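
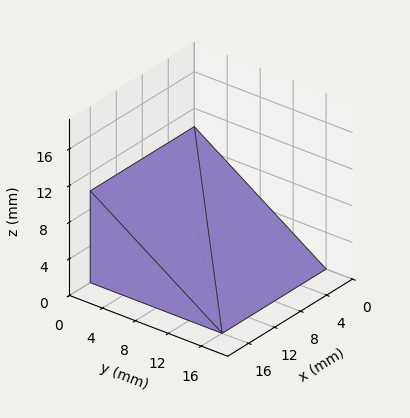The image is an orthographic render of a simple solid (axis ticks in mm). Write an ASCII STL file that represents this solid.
Reading the render: the shape is a wedge (ramp): 16 × 16 mm base, rising to 10 mm along the y=0 edge and sloping linearly to z=0 at y=16 (dimensions read to the nearest mm from the axis ticks). For the STL, each face is triangulated and given an outward normal.

solid part
  facet normal 0.0000 0.0000 -1.0000
    outer loop
      vertex 16.000 16.000 0.000
      vertex 16.000 0.000 0.000
      vertex 0.000 0.000 0.000
    endloop
  endfacet
  facet normal 0.0000 0.0000 -1.0000
    outer loop
      vertex 0.000 16.000 0.000
      vertex 16.000 16.000 0.000
      vertex 0.000 0.000 0.000
    endloop
  endfacet
  facet normal 0.0000 -1.0000 0.0000
    outer loop
      vertex 0.000 0.000 0.000
      vertex 16.000 0.000 0.000
      vertex 16.000 0.000 10.000
    endloop
  endfacet
  facet normal 0.0000 -1.0000 0.0000
    outer loop
      vertex 0.000 0.000 0.000
      vertex 16.000 0.000 10.000
      vertex 0.000 0.000 10.000
    endloop
  endfacet
  facet normal 0.0000 0.5300 0.8480
    outer loop
      vertex 0.000 0.000 10.000
      vertex 16.000 0.000 10.000
      vertex 16.000 16.000 0.000
    endloop
  endfacet
  facet normal 0.0000 0.5300 0.8480
    outer loop
      vertex 0.000 0.000 10.000
      vertex 16.000 16.000 0.000
      vertex 0.000 16.000 0.000
    endloop
  endfacet
  facet normal -1.0000 0.0000 0.0000
    outer loop
      vertex 0.000 0.000 10.000
      vertex 0.000 16.000 0.000
      vertex 0.000 0.000 0.000
    endloop
  endfacet
  facet normal 1.0000 0.0000 0.0000
    outer loop
      vertex 16.000 0.000 0.000
      vertex 16.000 16.000 0.000
      vertex 16.000 0.000 10.000
    endloop
  endfacet
endsolid part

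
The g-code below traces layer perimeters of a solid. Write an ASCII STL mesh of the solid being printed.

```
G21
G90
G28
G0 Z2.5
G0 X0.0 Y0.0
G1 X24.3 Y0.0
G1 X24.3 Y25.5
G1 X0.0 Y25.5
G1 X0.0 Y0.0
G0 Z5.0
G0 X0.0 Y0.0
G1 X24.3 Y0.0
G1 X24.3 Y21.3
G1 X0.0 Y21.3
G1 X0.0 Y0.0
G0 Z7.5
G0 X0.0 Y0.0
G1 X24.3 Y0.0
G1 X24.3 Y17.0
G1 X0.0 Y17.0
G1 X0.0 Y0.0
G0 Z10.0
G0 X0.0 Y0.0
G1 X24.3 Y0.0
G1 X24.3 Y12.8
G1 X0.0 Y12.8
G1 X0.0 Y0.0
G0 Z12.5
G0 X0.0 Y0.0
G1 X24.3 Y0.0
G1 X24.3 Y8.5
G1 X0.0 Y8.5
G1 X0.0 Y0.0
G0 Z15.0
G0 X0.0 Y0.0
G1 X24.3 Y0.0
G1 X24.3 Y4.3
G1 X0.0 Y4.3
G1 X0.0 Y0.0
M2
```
solid part
  facet normal 0.0000 0.0000 -1.0000
    outer loop
      vertex 24.3 29.8 0.0
      vertex 24.3 0.0 0.0
      vertex 0.0 0.0 0.0
    endloop
  endfacet
  facet normal 0.0000 0.0000 -1.0000
    outer loop
      vertex 0.0 29.8 0.0
      vertex 24.3 29.8 0.0
      vertex 0.0 0.0 0.0
    endloop
  endfacet
  facet normal 0.0000 -1.0000 0.0000
    outer loop
      vertex 0.0 0.0 0.0
      vertex 24.3 0.0 0.0
      vertex 24.3 0.0 17.5
    endloop
  endfacet
  facet normal 0.0000 -1.0000 0.0000
    outer loop
      vertex 0.0 0.0 0.0
      vertex 24.3 0.0 17.5
      vertex 0.0 0.0 17.5
    endloop
  endfacet
  facet normal 0.0000 0.5064 0.8623
    outer loop
      vertex 0.0 0.0 17.5
      vertex 24.3 0.0 17.5
      vertex 24.3 29.8 0.0
    endloop
  endfacet
  facet normal 0.0000 0.5064 0.8623
    outer loop
      vertex 0.0 0.0 17.5
      vertex 24.3 29.8 0.0
      vertex 0.0 29.8 0.0
    endloop
  endfacet
  facet normal -1.0000 0.0000 0.0000
    outer loop
      vertex 0.0 0.0 17.5
      vertex 0.0 29.8 0.0
      vertex 0.0 0.0 0.0
    endloop
  endfacet
  facet normal 1.0000 0.0000 0.0000
    outer loop
      vertex 24.3 0.0 0.0
      vertex 24.3 29.8 0.0
      vertex 24.3 0.0 17.5
    endloop
  endfacet
endsolid part

The G0 Z moves step by Δz≈2.5 mm. The G1 loops shrink linearly with z, so the solid tapers from its base footprint up to z≈17.5. Closing with a flat bottom cap and the tapered top and triangulating gives 8 facets — a wedge (ramp): 24.3 × 29.8 mm base, rising to 17.5 mm along the y=0 edge and sloping linearly to z=0 at y=29.8.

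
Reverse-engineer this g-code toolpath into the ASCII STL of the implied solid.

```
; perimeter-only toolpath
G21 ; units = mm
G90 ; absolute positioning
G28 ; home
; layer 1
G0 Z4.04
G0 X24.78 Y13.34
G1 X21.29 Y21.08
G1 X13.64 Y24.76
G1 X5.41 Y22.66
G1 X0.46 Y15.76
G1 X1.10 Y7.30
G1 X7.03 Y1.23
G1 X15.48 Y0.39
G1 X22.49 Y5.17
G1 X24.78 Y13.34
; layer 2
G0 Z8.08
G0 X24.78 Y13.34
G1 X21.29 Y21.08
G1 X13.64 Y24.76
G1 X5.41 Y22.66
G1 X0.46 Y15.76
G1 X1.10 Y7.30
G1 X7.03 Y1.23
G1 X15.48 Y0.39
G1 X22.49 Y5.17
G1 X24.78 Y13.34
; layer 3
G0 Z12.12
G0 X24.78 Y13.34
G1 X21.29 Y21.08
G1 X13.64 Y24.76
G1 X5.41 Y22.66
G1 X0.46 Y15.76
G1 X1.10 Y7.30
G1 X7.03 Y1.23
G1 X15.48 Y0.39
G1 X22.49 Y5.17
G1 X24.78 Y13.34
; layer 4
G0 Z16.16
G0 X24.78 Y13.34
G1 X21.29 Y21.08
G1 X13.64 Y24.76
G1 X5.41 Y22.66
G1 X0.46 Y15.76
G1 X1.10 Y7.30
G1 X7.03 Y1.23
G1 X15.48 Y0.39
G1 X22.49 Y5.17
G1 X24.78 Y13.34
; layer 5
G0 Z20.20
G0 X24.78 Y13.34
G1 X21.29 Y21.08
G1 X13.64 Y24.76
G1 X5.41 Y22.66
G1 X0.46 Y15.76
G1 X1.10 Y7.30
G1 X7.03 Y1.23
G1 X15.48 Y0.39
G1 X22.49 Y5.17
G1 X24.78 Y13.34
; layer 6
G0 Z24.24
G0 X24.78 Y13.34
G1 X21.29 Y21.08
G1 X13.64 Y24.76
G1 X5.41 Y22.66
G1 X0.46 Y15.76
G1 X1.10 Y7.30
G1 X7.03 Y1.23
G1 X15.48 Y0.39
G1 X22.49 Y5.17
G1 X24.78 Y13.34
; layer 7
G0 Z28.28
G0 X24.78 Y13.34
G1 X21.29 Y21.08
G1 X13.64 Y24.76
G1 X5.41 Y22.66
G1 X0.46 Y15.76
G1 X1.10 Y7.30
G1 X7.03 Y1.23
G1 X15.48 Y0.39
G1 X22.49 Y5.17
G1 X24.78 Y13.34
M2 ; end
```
solid part
  facet normal 0.0000 0.0000 -1.0000
    outer loop
      vertex 13.64 24.76 0.00
      vertex 21.29 21.08 0.00
      vertex 24.78 13.34 0.00
    endloop
  endfacet
  facet normal 0.0000 0.0000 -1.0000
    outer loop
      vertex 5.41 22.66 0.00
      vertex 13.64 24.76 0.00
      vertex 24.78 13.34 0.00
    endloop
  endfacet
  facet normal 0.0000 0.0000 -1.0000
    outer loop
      vertex 0.46 15.76 0.00
      vertex 5.41 22.66 0.00
      vertex 24.78 13.34 0.00
    endloop
  endfacet
  facet normal 0.0000 0.0000 -1.0000
    outer loop
      vertex 1.10 7.30 0.00
      vertex 0.46 15.76 0.00
      vertex 24.78 13.34 0.00
    endloop
  endfacet
  facet normal 0.0000 0.0000 -1.0000
    outer loop
      vertex 7.03 1.23 0.00
      vertex 1.10 7.30 0.00
      vertex 24.78 13.34 0.00
    endloop
  endfacet
  facet normal 0.0000 0.0000 -1.0000
    outer loop
      vertex 15.48 0.39 0.00
      vertex 7.03 1.23 0.00
      vertex 24.78 13.34 0.00
    endloop
  endfacet
  facet normal 0.0000 0.0000 -1.0000
    outer loop
      vertex 22.49 5.17 0.00
      vertex 15.48 0.39 0.00
      vertex 24.78 13.34 0.00
    endloop
  endfacet
  facet normal 0.0000 0.0000 1.0000
    outer loop
      vertex 24.78 13.34 28.28
      vertex 21.29 21.08 28.28
      vertex 13.64 24.76 28.28
    endloop
  endfacet
  facet normal 0.0000 0.0000 1.0000
    outer loop
      vertex 24.78 13.34 28.28
      vertex 13.64 24.76 28.28
      vertex 5.41 22.66 28.28
    endloop
  endfacet
  facet normal 0.0000 0.0000 1.0000
    outer loop
      vertex 24.78 13.34 28.28
      vertex 5.41 22.66 28.28
      vertex 0.46 15.76 28.28
    endloop
  endfacet
  facet normal 0.0000 0.0000 1.0000
    outer loop
      vertex 24.78 13.34 28.28
      vertex 0.46 15.76 28.28
      vertex 1.10 7.30 28.28
    endloop
  endfacet
  facet normal 0.0000 0.0000 1.0000
    outer loop
      vertex 24.78 13.34 28.28
      vertex 1.10 7.30 28.28
      vertex 7.03 1.23 28.28
    endloop
  endfacet
  facet normal 0.0000 0.0000 1.0000
    outer loop
      vertex 24.78 13.34 28.28
      vertex 7.03 1.23 28.28
      vertex 15.48 0.39 28.28
    endloop
  endfacet
  facet normal 0.0000 0.0000 1.0000
    outer loop
      vertex 24.78 13.34 28.28
      vertex 15.48 0.39 28.28
      vertex 22.49 5.17 28.28
    endloop
  endfacet
  facet normal 0.9116 0.4111 0.0000
    outer loop
      vertex 24.78 13.34 0.00
      vertex 21.29 21.08 0.00
      vertex 21.29 21.08 28.28
    endloop
  endfacet
  facet normal 0.9116 0.4111 0.0000
    outer loop
      vertex 24.78 13.34 0.00
      vertex 21.29 21.08 28.28
      vertex 24.78 13.34 28.28
    endloop
  endfacet
  facet normal 0.4335 0.9012 0.0000
    outer loop
      vertex 21.29 21.08 0.00
      vertex 13.64 24.76 0.00
      vertex 13.64 24.76 28.28
    endloop
  endfacet
  facet normal 0.4335 0.9012 0.0000
    outer loop
      vertex 21.29 21.08 0.00
      vertex 13.64 24.76 28.28
      vertex 21.29 21.08 28.28
    endloop
  endfacet
  facet normal -0.2472 0.9690 0.0000
    outer loop
      vertex 13.64 24.76 0.00
      vertex 5.41 22.66 0.00
      vertex 5.41 22.66 28.28
    endloop
  endfacet
  facet normal -0.2472 0.9690 0.0000
    outer loop
      vertex 13.64 24.76 0.00
      vertex 5.41 22.66 28.28
      vertex 13.64 24.76 28.28
    endloop
  endfacet
  facet normal -0.8125 0.5829 0.0000
    outer loop
      vertex 5.41 22.66 0.00
      vertex 0.46 15.76 0.00
      vertex 0.46 15.76 28.28
    endloop
  endfacet
  facet normal -0.8125 0.5829 0.0000
    outer loop
      vertex 5.41 22.66 0.00
      vertex 0.46 15.76 28.28
      vertex 5.41 22.66 28.28
    endloop
  endfacet
  facet normal -0.9972 -0.0754 0.0000
    outer loop
      vertex 0.46 15.76 0.00
      vertex 1.10 7.30 0.00
      vertex 1.10 7.30 28.28
    endloop
  endfacet
  facet normal -0.9972 -0.0754 0.0000
    outer loop
      vertex 0.46 15.76 0.00
      vertex 1.10 7.30 28.28
      vertex 0.46 15.76 28.28
    endloop
  endfacet
  facet normal -0.7153 -0.6988 0.0000
    outer loop
      vertex 1.10 7.30 0.00
      vertex 7.03 1.23 0.00
      vertex 7.03 1.23 28.28
    endloop
  endfacet
  facet normal -0.7153 -0.6988 0.0000
    outer loop
      vertex 1.10 7.30 0.00
      vertex 7.03 1.23 28.28
      vertex 1.10 7.30 28.28
    endloop
  endfacet
  facet normal -0.0989 -0.9951 0.0000
    outer loop
      vertex 7.03 1.23 0.00
      vertex 15.48 0.39 0.00
      vertex 15.48 0.39 28.28
    endloop
  endfacet
  facet normal -0.0989 -0.9951 0.0000
    outer loop
      vertex 7.03 1.23 0.00
      vertex 15.48 0.39 28.28
      vertex 7.03 1.23 28.28
    endloop
  endfacet
  facet normal 0.5634 -0.8262 0.0000
    outer loop
      vertex 15.48 0.39 0.00
      vertex 22.49 5.17 0.00
      vertex 22.49 5.17 28.28
    endloop
  endfacet
  facet normal 0.5634 -0.8262 0.0000
    outer loop
      vertex 15.48 0.39 0.00
      vertex 22.49 5.17 28.28
      vertex 15.48 0.39 28.28
    endloop
  endfacet
  facet normal 0.9629 -0.2699 0.0000
    outer loop
      vertex 22.49 5.17 0.00
      vertex 24.78 13.34 0.00
      vertex 24.78 13.34 28.28
    endloop
  endfacet
  facet normal 0.9629 -0.2699 0.0000
    outer loop
      vertex 22.49 5.17 0.00
      vertex 24.78 13.34 28.28
      vertex 22.49 5.17 28.28
    endloop
  endfacet
endsolid part

The G0 Z moves step by Δz≈4.04 mm. Every layer's G1 loop is the same polygon, so the solid is a straight extrusion of it from z=0 to z≈28.3. Closing with flat bottom and top caps and triangulating gives 32 facets — a regular 9-sided prism (a cylinder approximated with 9 flat sides), circumscribed radius ≈ 12.4 mm, height ≈ 28.3 mm.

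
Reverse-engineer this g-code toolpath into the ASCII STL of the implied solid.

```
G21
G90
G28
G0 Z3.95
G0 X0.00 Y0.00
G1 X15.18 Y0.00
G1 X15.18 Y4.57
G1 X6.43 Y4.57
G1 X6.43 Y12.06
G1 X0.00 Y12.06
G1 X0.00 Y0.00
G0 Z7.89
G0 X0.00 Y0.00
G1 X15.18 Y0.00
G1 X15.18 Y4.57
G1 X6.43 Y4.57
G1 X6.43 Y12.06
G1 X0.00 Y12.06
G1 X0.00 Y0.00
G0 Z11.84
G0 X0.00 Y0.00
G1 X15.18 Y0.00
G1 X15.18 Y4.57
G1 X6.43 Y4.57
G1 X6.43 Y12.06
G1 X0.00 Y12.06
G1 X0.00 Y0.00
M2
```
solid part
  facet normal 0.0000 0.0000 -1.0000
    outer loop
      vertex 15.18 4.57 0.00
      vertex 15.18 0.00 0.00
      vertex 0.00 0.00 0.00
    endloop
  endfacet
  facet normal 0.0000 0.0000 -1.0000
    outer loop
      vertex 6.43 4.57 0.00
      vertex 15.18 4.57 0.00
      vertex 0.00 0.00 0.00
    endloop
  endfacet
  facet normal 0.0000 0.0000 -1.0000
    outer loop
      vertex 6.43 12.06 0.00
      vertex 6.43 4.57 0.00
      vertex 0.00 0.00 0.00
    endloop
  endfacet
  facet normal 0.0000 0.0000 -1.0000
    outer loop
      vertex 0.00 12.06 0.00
      vertex 6.43 12.06 0.00
      vertex 0.00 0.00 0.00
    endloop
  endfacet
  facet normal 0.0000 0.0000 1.0000
    outer loop
      vertex 0.00 0.00 11.84
      vertex 15.18 0.00 11.84
      vertex 15.18 4.57 11.84
    endloop
  endfacet
  facet normal 0.0000 0.0000 1.0000
    outer loop
      vertex 0.00 0.00 11.84
      vertex 15.18 4.57 11.84
      vertex 6.43 4.57 11.84
    endloop
  endfacet
  facet normal 0.0000 0.0000 1.0000
    outer loop
      vertex 0.00 0.00 11.84
      vertex 6.43 4.57 11.84
      vertex 6.43 12.06 11.84
    endloop
  endfacet
  facet normal 0.0000 0.0000 1.0000
    outer loop
      vertex 0.00 0.00 11.84
      vertex 6.43 12.06 11.84
      vertex 0.00 12.06 11.84
    endloop
  endfacet
  facet normal 0.0000 -1.0000 0.0000
    outer loop
      vertex 0.00 0.00 0.00
      vertex 15.18 0.00 0.00
      vertex 15.18 0.00 11.84
    endloop
  endfacet
  facet normal 0.0000 -1.0000 0.0000
    outer loop
      vertex 0.00 0.00 0.00
      vertex 15.18 0.00 11.84
      vertex 0.00 0.00 11.84
    endloop
  endfacet
  facet normal 1.0000 0.0000 0.0000
    outer loop
      vertex 15.18 0.00 0.00
      vertex 15.18 4.57 0.00
      vertex 15.18 4.57 11.84
    endloop
  endfacet
  facet normal 1.0000 0.0000 0.0000
    outer loop
      vertex 15.18 0.00 0.00
      vertex 15.18 4.57 11.84
      vertex 15.18 0.00 11.84
    endloop
  endfacet
  facet normal 0.0000 1.0000 0.0000
    outer loop
      vertex 15.18 4.57 0.00
      vertex 6.43 4.57 0.00
      vertex 6.43 4.57 11.84
    endloop
  endfacet
  facet normal 0.0000 1.0000 0.0000
    outer loop
      vertex 15.18 4.57 0.00
      vertex 6.43 4.57 11.84
      vertex 15.18 4.57 11.84
    endloop
  endfacet
  facet normal 1.0000 0.0000 0.0000
    outer loop
      vertex 6.43 4.57 0.00
      vertex 6.43 12.06 0.00
      vertex 6.43 12.06 11.84
    endloop
  endfacet
  facet normal 1.0000 0.0000 0.0000
    outer loop
      vertex 6.43 4.57 0.00
      vertex 6.43 12.06 11.84
      vertex 6.43 4.57 11.84
    endloop
  endfacet
  facet normal 0.0000 1.0000 0.0000
    outer loop
      vertex 6.43 12.06 0.00
      vertex 0.00 12.06 0.00
      vertex 0.00 12.06 11.84
    endloop
  endfacet
  facet normal 0.0000 1.0000 0.0000
    outer loop
      vertex 6.43 12.06 0.00
      vertex 0.00 12.06 11.84
      vertex 6.43 12.06 11.84
    endloop
  endfacet
  facet normal -1.0000 0.0000 0.0000
    outer loop
      vertex 0.00 12.06 0.00
      vertex 0.00 0.00 0.00
      vertex 0.00 0.00 11.84
    endloop
  endfacet
  facet normal -1.0000 0.0000 0.0000
    outer loop
      vertex 0.00 12.06 0.00
      vertex 0.00 0.00 11.84
      vertex 0.00 12.06 11.84
    endloop
  endfacet
endsolid part

The G0 Z moves step by Δz≈3.95 mm. Every layer's G1 loop is the same polygon, so the solid is a straight extrusion of it from z=0 to z≈11.8. Closing with flat bottom and top caps and triangulating gives 20 facets — an L-shaped prism: outer 15.2 × 12.1 mm, arm thicknesses ≈ 4.57 mm (horizontal) and 6.43 mm (vertical), extruded 11.8 mm in z.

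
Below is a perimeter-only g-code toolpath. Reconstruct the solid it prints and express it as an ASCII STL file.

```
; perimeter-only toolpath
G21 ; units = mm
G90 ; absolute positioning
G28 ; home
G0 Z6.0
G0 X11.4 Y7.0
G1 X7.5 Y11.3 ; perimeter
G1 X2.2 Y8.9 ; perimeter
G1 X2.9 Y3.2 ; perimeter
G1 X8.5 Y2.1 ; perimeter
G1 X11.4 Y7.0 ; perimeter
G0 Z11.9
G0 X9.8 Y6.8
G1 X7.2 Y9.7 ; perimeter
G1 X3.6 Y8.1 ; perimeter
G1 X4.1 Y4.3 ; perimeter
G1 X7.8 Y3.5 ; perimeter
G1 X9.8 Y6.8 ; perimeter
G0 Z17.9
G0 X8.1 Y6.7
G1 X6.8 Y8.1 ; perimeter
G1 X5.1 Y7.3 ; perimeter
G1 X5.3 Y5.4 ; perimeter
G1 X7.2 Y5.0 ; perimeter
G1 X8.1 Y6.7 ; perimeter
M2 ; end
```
solid part
  facet normal 0.0000 0.0000 -1.0000
    outer loop
      vertex 0.8 9.7 0.0
      vertex 7.8 12.9 0.0
      vertex 13.0 7.2 0.0
    endloop
  endfacet
  facet normal 0.0000 0.0000 -1.0000
    outer loop
      vertex 1.7 2.1 0.0
      vertex 0.8 9.7 0.0
      vertex 13.0 7.2 0.0
    endloop
  endfacet
  facet normal 0.0000 0.0000 -1.0000
    outer loop
      vertex 9.2 0.6 0.0
      vertex 1.7 2.1 0.0
      vertex 13.0 7.2 0.0
    endloop
  endfacet
  facet normal 0.7213 0.6580 0.2163
    outer loop
      vertex 13.0 7.2 0.0
      vertex 7.8 12.9 0.0
      vertex 6.5 6.5 23.8
    endloop
  endfacet
  facet normal -0.4059 0.8879 0.2166
    outer loop
      vertex 7.8 12.9 0.0
      vertex 0.8 9.7 0.0
      vertex 6.5 6.5 23.8
    endloop
  endfacet
  facet normal -0.9695 -0.1148 0.2167
    outer loop
      vertex 0.8 9.7 0.0
      vertex 1.7 2.1 0.0
      vertex 6.5 6.5 23.8
    endloop
  endfacet
  facet normal -0.1915 -0.9575 0.2156
    outer loop
      vertex 1.7 2.1 0.0
      vertex 9.2 0.6 0.0
      vertex 6.5 6.5 23.8
    endloop
  endfacet
  facet normal 0.8460 -0.4871 0.2167
    outer loop
      vertex 9.2 0.6 0.0
      vertex 13.0 7.2 0.0
      vertex 6.5 6.5 23.8
    endloop
  endfacet
endsolid part

The G0 Z moves step by Δz≈6.0 mm. The G1 loops shrink linearly with z, so the solid tapers from its base footprint up to z≈23.8. Closing with a flat bottom cap and the tapered top and triangulating gives 8 facets — a regular 5-sided pyramid, base circumscribed radius ≈ 6.5 mm, apex at z ≈ 23.8 mm.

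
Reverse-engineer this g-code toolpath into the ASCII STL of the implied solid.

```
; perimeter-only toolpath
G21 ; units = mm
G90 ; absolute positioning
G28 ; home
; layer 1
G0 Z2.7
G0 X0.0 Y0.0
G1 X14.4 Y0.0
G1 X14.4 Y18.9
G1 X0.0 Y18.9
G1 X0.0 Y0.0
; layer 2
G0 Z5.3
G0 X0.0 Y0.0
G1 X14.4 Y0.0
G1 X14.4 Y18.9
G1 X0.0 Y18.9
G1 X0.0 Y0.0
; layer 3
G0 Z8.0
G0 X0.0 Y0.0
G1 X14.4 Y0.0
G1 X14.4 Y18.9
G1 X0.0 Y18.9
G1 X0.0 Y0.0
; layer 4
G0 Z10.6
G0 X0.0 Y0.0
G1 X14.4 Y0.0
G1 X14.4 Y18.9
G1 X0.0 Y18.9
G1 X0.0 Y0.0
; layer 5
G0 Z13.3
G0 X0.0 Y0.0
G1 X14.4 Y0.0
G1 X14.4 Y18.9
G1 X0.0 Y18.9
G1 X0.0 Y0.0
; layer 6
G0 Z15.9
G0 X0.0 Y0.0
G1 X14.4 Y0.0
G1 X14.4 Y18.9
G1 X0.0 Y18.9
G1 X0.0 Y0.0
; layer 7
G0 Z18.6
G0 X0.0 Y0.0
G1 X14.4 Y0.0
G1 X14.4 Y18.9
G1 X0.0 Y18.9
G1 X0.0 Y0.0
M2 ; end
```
solid part
  facet normal 0.0000 0.0000 -1.0000
    outer loop
      vertex 14.4 18.9 0.0
      vertex 14.4 0.0 0.0
      vertex 0.0 0.0 0.0
    endloop
  endfacet
  facet normal 0.0000 0.0000 -1.0000
    outer loop
      vertex 0.0 18.9 0.0
      vertex 14.4 18.9 0.0
      vertex 0.0 0.0 0.0
    endloop
  endfacet
  facet normal 0.0000 0.0000 1.0000
    outer loop
      vertex 0.0 0.0 18.6
      vertex 14.4 0.0 18.6
      vertex 14.4 18.9 18.6
    endloop
  endfacet
  facet normal 0.0000 0.0000 1.0000
    outer loop
      vertex 0.0 0.0 18.6
      vertex 14.4 18.9 18.6
      vertex 0.0 18.9 18.6
    endloop
  endfacet
  facet normal 0.0000 -1.0000 0.0000
    outer loop
      vertex 0.0 0.0 0.0
      vertex 14.4 0.0 0.0
      vertex 14.4 0.0 18.6
    endloop
  endfacet
  facet normal 0.0000 -1.0000 0.0000
    outer loop
      vertex 0.0 0.0 0.0
      vertex 14.4 0.0 18.6
      vertex 0.0 0.0 18.6
    endloop
  endfacet
  facet normal 0.0000 1.0000 0.0000
    outer loop
      vertex 14.4 18.9 18.6
      vertex 14.4 18.9 0.0
      vertex 0.0 18.9 0.0
    endloop
  endfacet
  facet normal 0.0000 1.0000 0.0000
    outer loop
      vertex 0.0 18.9 18.6
      vertex 14.4 18.9 18.6
      vertex 0.0 18.9 0.0
    endloop
  endfacet
  facet normal -1.0000 0.0000 0.0000
    outer loop
      vertex 0.0 18.9 18.6
      vertex 0.0 18.9 0.0
      vertex 0.0 0.0 0.0
    endloop
  endfacet
  facet normal -1.0000 0.0000 0.0000
    outer loop
      vertex 0.0 0.0 18.6
      vertex 0.0 18.9 18.6
      vertex 0.0 0.0 0.0
    endloop
  endfacet
  facet normal 1.0000 0.0000 0.0000
    outer loop
      vertex 14.4 0.0 0.0
      vertex 14.4 18.9 0.0
      vertex 14.4 18.9 18.6
    endloop
  endfacet
  facet normal 1.0000 0.0000 0.0000
    outer loop
      vertex 14.4 0.0 0.0
      vertex 14.4 18.9 18.6
      vertex 14.4 0.0 18.6
    endloop
  endfacet
endsolid part

The G0 Z moves step by Δz≈2.7 mm. Every layer's G1 loop is the same polygon, so the solid is a straight extrusion of it from z=0 to z≈18.6. Closing with flat bottom and top caps and triangulating gives 12 facets — a rectangular box, roughly 14.4 × 18.9 mm footprint and 18.6 mm tall.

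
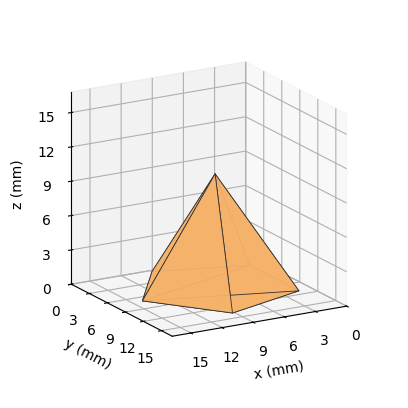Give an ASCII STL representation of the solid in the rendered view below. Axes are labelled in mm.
Reading the render: the shape is a regular 5-sided pyramid, base circumscribed radius ≈ 7 mm, apex at z ≈ 10 mm (dimensions read to the nearest mm from the axis ticks). For the STL, each face is triangulated and given an outward normal.

solid part
  facet normal 0.0000 0.0000 -1.0000
    outer loop
      vertex 1.3 11.1 0.0
      vertex 9.2 13.7 0.0
      vertex 14.0 7.0 0.0
    endloop
  endfacet
  facet normal 0.0000 0.0000 -1.0000
    outer loop
      vertex 1.3 2.9 0.0
      vertex 1.3 11.1 0.0
      vertex 14.0 7.0 0.0
    endloop
  endfacet
  facet normal 0.0000 0.0000 -1.0000
    outer loop
      vertex 9.2 0.3 0.0
      vertex 1.3 2.9 0.0
      vertex 14.0 7.0 0.0
    endloop
  endfacet
  facet normal 0.7065 0.5062 0.4946
    outer loop
      vertex 14.0 7.0 0.0
      vertex 9.2 13.7 0.0
      vertex 7.0 7.0 10.0
    endloop
  endfacet
  facet normal -0.2719 0.8261 0.4937
    outer loop
      vertex 9.2 13.7 0.0
      vertex 1.3 11.1 0.0
      vertex 7.0 7.0 10.0
    endloop
  endfacet
  facet normal -0.8688 0.0000 0.4952
    outer loop
      vertex 1.3 11.1 0.0
      vertex 1.3 2.9 0.0
      vertex 7.0 7.0 10.0
    endloop
  endfacet
  facet normal -0.2719 -0.8261 0.4937
    outer loop
      vertex 1.3 2.9 0.0
      vertex 9.2 0.3 0.0
      vertex 7.0 7.0 10.0
    endloop
  endfacet
  facet normal 0.7065 -0.5062 0.4946
    outer loop
      vertex 9.2 0.3 0.0
      vertex 14.0 7.0 0.0
      vertex 7.0 7.0 10.0
    endloop
  endfacet
endsolid part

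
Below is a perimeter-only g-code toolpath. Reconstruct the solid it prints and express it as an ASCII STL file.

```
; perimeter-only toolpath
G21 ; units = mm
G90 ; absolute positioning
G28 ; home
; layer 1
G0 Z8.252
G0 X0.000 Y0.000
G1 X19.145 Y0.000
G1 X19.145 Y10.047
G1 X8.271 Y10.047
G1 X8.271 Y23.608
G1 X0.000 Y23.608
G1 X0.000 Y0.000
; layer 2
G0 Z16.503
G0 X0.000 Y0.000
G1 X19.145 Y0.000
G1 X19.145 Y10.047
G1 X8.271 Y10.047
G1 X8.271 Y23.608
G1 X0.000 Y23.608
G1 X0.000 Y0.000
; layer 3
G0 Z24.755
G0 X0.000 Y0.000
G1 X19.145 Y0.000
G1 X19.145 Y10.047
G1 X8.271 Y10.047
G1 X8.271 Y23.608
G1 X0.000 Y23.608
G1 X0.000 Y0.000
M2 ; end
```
solid part
  facet normal 0.0000 0.0000 -1.0000
    outer loop
      vertex 19.145 10.047 0.000
      vertex 19.145 0.000 0.000
      vertex 0.000 0.000 0.000
    endloop
  endfacet
  facet normal 0.0000 0.0000 -1.0000
    outer loop
      vertex 8.271 10.047 0.000
      vertex 19.145 10.047 0.000
      vertex 0.000 0.000 0.000
    endloop
  endfacet
  facet normal 0.0000 0.0000 -1.0000
    outer loop
      vertex 8.271 23.608 0.000
      vertex 8.271 10.047 0.000
      vertex 0.000 0.000 0.000
    endloop
  endfacet
  facet normal 0.0000 0.0000 -1.0000
    outer loop
      vertex 0.000 23.608 0.000
      vertex 8.271 23.608 0.000
      vertex 0.000 0.000 0.000
    endloop
  endfacet
  facet normal 0.0000 0.0000 1.0000
    outer loop
      vertex 0.000 0.000 24.755
      vertex 19.145 0.000 24.755
      vertex 19.145 10.047 24.755
    endloop
  endfacet
  facet normal 0.0000 0.0000 1.0000
    outer loop
      vertex 0.000 0.000 24.755
      vertex 19.145 10.047 24.755
      vertex 8.271 10.047 24.755
    endloop
  endfacet
  facet normal 0.0000 0.0000 1.0000
    outer loop
      vertex 0.000 0.000 24.755
      vertex 8.271 10.047 24.755
      vertex 8.271 23.608 24.755
    endloop
  endfacet
  facet normal 0.0000 0.0000 1.0000
    outer loop
      vertex 0.000 0.000 24.755
      vertex 8.271 23.608 24.755
      vertex 0.000 23.608 24.755
    endloop
  endfacet
  facet normal 0.0000 -1.0000 0.0000
    outer loop
      vertex 0.000 0.000 0.000
      vertex 19.145 0.000 0.000
      vertex 19.145 0.000 24.755
    endloop
  endfacet
  facet normal 0.0000 -1.0000 0.0000
    outer loop
      vertex 0.000 0.000 0.000
      vertex 19.145 0.000 24.755
      vertex 0.000 0.000 24.755
    endloop
  endfacet
  facet normal 1.0000 0.0000 0.0000
    outer loop
      vertex 19.145 0.000 0.000
      vertex 19.145 10.047 0.000
      vertex 19.145 10.047 24.755
    endloop
  endfacet
  facet normal 1.0000 0.0000 0.0000
    outer loop
      vertex 19.145 0.000 0.000
      vertex 19.145 10.047 24.755
      vertex 19.145 0.000 24.755
    endloop
  endfacet
  facet normal 0.0000 1.0000 0.0000
    outer loop
      vertex 19.145 10.047 0.000
      vertex 8.271 10.047 0.000
      vertex 8.271 10.047 24.755
    endloop
  endfacet
  facet normal 0.0000 1.0000 0.0000
    outer loop
      vertex 19.145 10.047 0.000
      vertex 8.271 10.047 24.755
      vertex 19.145 10.047 24.755
    endloop
  endfacet
  facet normal 1.0000 0.0000 0.0000
    outer loop
      vertex 8.271 10.047 0.000
      vertex 8.271 23.608 0.000
      vertex 8.271 23.608 24.755
    endloop
  endfacet
  facet normal 1.0000 0.0000 0.0000
    outer loop
      vertex 8.271 10.047 0.000
      vertex 8.271 23.608 24.755
      vertex 8.271 10.047 24.755
    endloop
  endfacet
  facet normal 0.0000 1.0000 0.0000
    outer loop
      vertex 8.271 23.608 0.000
      vertex 0.000 23.608 0.000
      vertex 0.000 23.608 24.755
    endloop
  endfacet
  facet normal 0.0000 1.0000 0.0000
    outer loop
      vertex 8.271 23.608 0.000
      vertex 0.000 23.608 24.755
      vertex 8.271 23.608 24.755
    endloop
  endfacet
  facet normal -1.0000 0.0000 0.0000
    outer loop
      vertex 0.000 23.608 0.000
      vertex 0.000 0.000 0.000
      vertex 0.000 0.000 24.755
    endloop
  endfacet
  facet normal -1.0000 0.0000 0.0000
    outer loop
      vertex 0.000 23.608 0.000
      vertex 0.000 0.000 24.755
      vertex 0.000 23.608 24.755
    endloop
  endfacet
endsolid part

The G0 Z moves step by Δz≈8.252 mm. Every layer's G1 loop is the same polygon, so the solid is a straight extrusion of it from z=0 to z≈24.8. Closing with flat bottom and top caps and triangulating gives 20 facets — an L-shaped prism: outer 19.1 × 23.6 mm, arm thicknesses ≈ 10 mm (horizontal) and 8.27 mm (vertical), extruded 24.8 mm in z.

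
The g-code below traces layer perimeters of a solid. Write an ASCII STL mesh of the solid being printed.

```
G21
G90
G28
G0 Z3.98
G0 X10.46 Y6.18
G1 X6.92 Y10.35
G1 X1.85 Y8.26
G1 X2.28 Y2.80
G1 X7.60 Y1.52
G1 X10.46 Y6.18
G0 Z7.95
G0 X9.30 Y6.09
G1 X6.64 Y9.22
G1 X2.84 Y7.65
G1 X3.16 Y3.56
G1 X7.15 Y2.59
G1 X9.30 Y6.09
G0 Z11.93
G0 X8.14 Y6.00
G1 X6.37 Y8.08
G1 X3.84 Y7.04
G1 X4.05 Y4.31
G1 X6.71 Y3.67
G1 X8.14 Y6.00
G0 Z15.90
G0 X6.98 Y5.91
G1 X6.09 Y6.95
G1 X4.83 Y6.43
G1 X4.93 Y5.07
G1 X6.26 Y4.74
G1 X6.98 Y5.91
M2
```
solid part
  facet normal 0.0000 0.0000 -1.0000
    outer loop
      vertex 0.86 8.87 0.00
      vertex 7.19 11.48 0.00
      vertex 11.62 6.27 0.00
    endloop
  endfacet
  facet normal 0.0000 0.0000 -1.0000
    outer loop
      vertex 1.39 2.05 0.00
      vertex 0.86 8.87 0.00
      vertex 11.62 6.27 0.00
    endloop
  endfacet
  facet normal 0.0000 0.0000 -1.0000
    outer loop
      vertex 8.04 0.44 0.00
      vertex 1.39 2.05 0.00
      vertex 11.62 6.27 0.00
    endloop
  endfacet
  facet normal 0.7413 0.6303 0.2305
    outer loop
      vertex 11.62 6.27 0.00
      vertex 7.19 11.48 0.00
      vertex 5.82 5.82 19.88
    endloop
  endfacet
  facet normal -0.3709 0.8996 0.2306
    outer loop
      vertex 7.19 11.48 0.00
      vertex 0.86 8.87 0.00
      vertex 5.82 5.82 19.88
    endloop
  endfacet
  facet normal -0.9702 -0.0754 0.2305
    outer loop
      vertex 0.86 8.87 0.00
      vertex 1.39 2.05 0.00
      vertex 5.82 5.82 19.88
    endloop
  endfacet
  facet normal -0.2290 -0.9458 0.2304
    outer loop
      vertex 1.39 2.05 0.00
      vertex 8.04 0.44 0.00
      vertex 5.82 5.82 19.88
    endloop
  endfacet
  facet normal 0.8292 -0.5092 0.2304
    outer loop
      vertex 8.04 0.44 0.00
      vertex 11.62 6.27 0.00
      vertex 5.82 5.82 19.88
    endloop
  endfacet
endsolid part

The G0 Z moves step by Δz≈3.98 mm. The G1 loops shrink linearly with z, so the solid tapers from its base footprint up to z≈19.9. Closing with a flat bottom cap and the tapered top and triangulating gives 8 facets — a regular 5-sided pyramid, base circumscribed radius ≈ 5.82 mm, apex at z ≈ 19.9 mm.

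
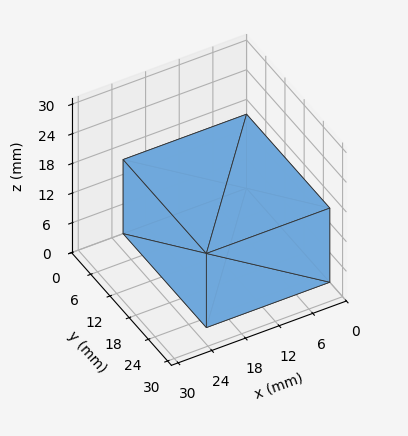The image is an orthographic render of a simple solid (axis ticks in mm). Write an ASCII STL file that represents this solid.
Reading the render: the shape is a rectangular box, roughly 22 × 26 mm footprint and 15 mm tall (dimensions read to the nearest mm from the axis ticks). For the STL, each face is triangulated and given an outward normal.

solid part
  facet normal 0.0000 0.0000 -1.0000
    outer loop
      vertex 22.0 26.0 0.0
      vertex 22.0 0.0 0.0
      vertex 0.0 0.0 0.0
    endloop
  endfacet
  facet normal 0.0000 0.0000 -1.0000
    outer loop
      vertex 0.0 26.0 0.0
      vertex 22.0 26.0 0.0
      vertex 0.0 0.0 0.0
    endloop
  endfacet
  facet normal 0.0000 0.0000 1.0000
    outer loop
      vertex 0.0 0.0 15.0
      vertex 22.0 0.0 15.0
      vertex 22.0 26.0 15.0
    endloop
  endfacet
  facet normal 0.0000 0.0000 1.0000
    outer loop
      vertex 0.0 0.0 15.0
      vertex 22.0 26.0 15.0
      vertex 0.0 26.0 15.0
    endloop
  endfacet
  facet normal 0.0000 -1.0000 0.0000
    outer loop
      vertex 0.0 0.0 0.0
      vertex 22.0 0.0 0.0
      vertex 22.0 0.0 15.0
    endloop
  endfacet
  facet normal 0.0000 -1.0000 0.0000
    outer loop
      vertex 0.0 0.0 0.0
      vertex 22.0 0.0 15.0
      vertex 0.0 0.0 15.0
    endloop
  endfacet
  facet normal 0.0000 1.0000 0.0000
    outer loop
      vertex 22.0 26.0 15.0
      vertex 22.0 26.0 0.0
      vertex 0.0 26.0 0.0
    endloop
  endfacet
  facet normal 0.0000 1.0000 0.0000
    outer loop
      vertex 0.0 26.0 15.0
      vertex 22.0 26.0 15.0
      vertex 0.0 26.0 0.0
    endloop
  endfacet
  facet normal -1.0000 0.0000 0.0000
    outer loop
      vertex 0.0 26.0 15.0
      vertex 0.0 26.0 0.0
      vertex 0.0 0.0 0.0
    endloop
  endfacet
  facet normal -1.0000 0.0000 0.0000
    outer loop
      vertex 0.0 0.0 15.0
      vertex 0.0 26.0 15.0
      vertex 0.0 0.0 0.0
    endloop
  endfacet
  facet normal 1.0000 0.0000 0.0000
    outer loop
      vertex 22.0 0.0 0.0
      vertex 22.0 26.0 0.0
      vertex 22.0 26.0 15.0
    endloop
  endfacet
  facet normal 1.0000 0.0000 0.0000
    outer loop
      vertex 22.0 0.0 0.0
      vertex 22.0 26.0 15.0
      vertex 22.0 0.0 15.0
    endloop
  endfacet
endsolid part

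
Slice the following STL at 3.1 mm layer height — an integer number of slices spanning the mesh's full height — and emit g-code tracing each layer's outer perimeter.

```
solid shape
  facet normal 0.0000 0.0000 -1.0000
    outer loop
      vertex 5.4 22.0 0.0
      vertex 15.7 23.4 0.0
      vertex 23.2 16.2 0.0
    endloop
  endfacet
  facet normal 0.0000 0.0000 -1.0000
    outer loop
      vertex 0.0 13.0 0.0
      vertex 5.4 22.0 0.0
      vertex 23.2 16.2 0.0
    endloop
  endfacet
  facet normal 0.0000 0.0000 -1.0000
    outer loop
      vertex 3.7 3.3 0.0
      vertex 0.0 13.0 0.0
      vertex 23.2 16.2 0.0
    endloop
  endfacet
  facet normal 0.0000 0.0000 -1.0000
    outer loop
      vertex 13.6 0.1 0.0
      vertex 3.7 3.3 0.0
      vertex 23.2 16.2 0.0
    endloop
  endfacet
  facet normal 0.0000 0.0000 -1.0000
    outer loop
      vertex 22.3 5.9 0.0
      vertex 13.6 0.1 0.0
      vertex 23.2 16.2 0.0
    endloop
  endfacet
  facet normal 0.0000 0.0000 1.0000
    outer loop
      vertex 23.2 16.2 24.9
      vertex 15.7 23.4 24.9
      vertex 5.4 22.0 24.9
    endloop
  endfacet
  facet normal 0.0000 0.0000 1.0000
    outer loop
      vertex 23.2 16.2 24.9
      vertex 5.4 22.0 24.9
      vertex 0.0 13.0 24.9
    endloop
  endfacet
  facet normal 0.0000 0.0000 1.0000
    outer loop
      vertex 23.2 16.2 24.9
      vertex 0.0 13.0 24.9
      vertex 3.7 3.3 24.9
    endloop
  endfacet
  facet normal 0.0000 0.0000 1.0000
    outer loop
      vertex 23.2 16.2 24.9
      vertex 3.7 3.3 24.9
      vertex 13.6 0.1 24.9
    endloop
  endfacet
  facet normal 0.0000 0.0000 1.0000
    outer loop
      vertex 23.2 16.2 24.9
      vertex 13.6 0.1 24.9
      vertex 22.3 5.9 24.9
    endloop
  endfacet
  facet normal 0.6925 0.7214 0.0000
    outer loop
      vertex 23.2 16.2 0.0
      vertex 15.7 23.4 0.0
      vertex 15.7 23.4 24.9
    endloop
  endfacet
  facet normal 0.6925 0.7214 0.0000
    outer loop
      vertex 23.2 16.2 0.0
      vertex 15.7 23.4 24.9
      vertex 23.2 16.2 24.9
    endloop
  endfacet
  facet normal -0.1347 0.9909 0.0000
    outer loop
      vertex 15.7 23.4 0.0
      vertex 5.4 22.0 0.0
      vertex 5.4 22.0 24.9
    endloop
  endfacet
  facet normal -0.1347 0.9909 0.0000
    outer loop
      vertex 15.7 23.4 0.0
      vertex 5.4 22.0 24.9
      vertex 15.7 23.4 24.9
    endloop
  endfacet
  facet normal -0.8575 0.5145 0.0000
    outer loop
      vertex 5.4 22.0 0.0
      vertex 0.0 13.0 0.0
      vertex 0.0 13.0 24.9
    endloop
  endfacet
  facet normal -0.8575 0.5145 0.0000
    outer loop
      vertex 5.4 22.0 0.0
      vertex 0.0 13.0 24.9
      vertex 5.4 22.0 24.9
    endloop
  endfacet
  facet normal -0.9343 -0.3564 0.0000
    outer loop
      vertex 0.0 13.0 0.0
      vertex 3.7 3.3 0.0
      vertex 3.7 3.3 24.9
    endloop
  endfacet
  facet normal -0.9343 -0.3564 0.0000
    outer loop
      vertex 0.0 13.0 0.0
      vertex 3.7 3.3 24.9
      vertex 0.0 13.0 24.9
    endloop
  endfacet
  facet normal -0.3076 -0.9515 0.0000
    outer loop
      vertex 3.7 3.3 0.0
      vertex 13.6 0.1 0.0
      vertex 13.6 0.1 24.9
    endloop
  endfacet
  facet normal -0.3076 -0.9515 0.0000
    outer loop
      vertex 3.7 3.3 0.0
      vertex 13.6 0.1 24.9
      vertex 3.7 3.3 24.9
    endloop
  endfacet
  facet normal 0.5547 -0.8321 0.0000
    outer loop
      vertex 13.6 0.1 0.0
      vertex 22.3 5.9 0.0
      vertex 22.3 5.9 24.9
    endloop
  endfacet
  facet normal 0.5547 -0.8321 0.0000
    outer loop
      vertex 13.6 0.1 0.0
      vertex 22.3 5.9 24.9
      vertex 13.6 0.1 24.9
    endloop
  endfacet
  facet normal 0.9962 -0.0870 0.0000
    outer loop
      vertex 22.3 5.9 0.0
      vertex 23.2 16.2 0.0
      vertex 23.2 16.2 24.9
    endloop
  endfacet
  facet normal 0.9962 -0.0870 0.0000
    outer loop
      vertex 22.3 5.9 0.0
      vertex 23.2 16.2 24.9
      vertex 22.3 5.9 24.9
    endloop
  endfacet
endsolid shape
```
; perimeter-only toolpath
G21 ; units = mm
G90 ; absolute positioning
G28 ; home
; layer 1
G0 Z3.1
G0 X23.2 Y16.2
G1 X15.7 Y23.4
G1 X5.4 Y22.0
G1 X0.0 Y13.0
G1 X3.7 Y3.3
G1 X13.6 Y0.1
G1 X22.3 Y5.9
G1 X23.2 Y16.2
; layer 2
G0 Z6.2
G0 X23.2 Y16.2
G1 X15.7 Y23.4
G1 X5.4 Y22.0
G1 X0.0 Y13.0
G1 X3.7 Y3.3
G1 X13.6 Y0.1
G1 X22.3 Y5.9
G1 X23.2 Y16.2
; layer 3
G0 Z9.3
G0 X23.2 Y16.2
G1 X15.7 Y23.4
G1 X5.4 Y22.0
G1 X0.0 Y13.0
G1 X3.7 Y3.3
G1 X13.6 Y0.1
G1 X22.3 Y5.9
G1 X23.2 Y16.2
; layer 4
G0 Z12.4
G0 X23.2 Y16.2
G1 X15.7 Y23.4
G1 X5.4 Y22.0
G1 X0.0 Y13.0
G1 X3.7 Y3.3
G1 X13.6 Y0.1
G1 X22.3 Y5.9
G1 X23.2 Y16.2
; layer 5
G0 Z15.6
G0 X23.2 Y16.2
G1 X15.7 Y23.4
G1 X5.4 Y22.0
G1 X0.0 Y13.0
G1 X3.7 Y3.3
G1 X13.6 Y0.1
G1 X22.3 Y5.9
G1 X23.2 Y16.2
; layer 6
G0 Z18.7
G0 X23.2 Y16.2
G1 X15.7 Y23.4
G1 X5.4 Y22.0
G1 X0.0 Y13.0
G1 X3.7 Y3.3
G1 X13.6 Y0.1
G1 X22.3 Y5.9
G1 X23.2 Y16.2
; layer 7
G0 Z21.8
G0 X23.2 Y16.2
G1 X15.7 Y23.4
G1 X5.4 Y22.0
G1 X0.0 Y13.0
G1 X3.7 Y3.3
G1 X13.6 Y0.1
G1 X22.3 Y5.9
G1 X23.2 Y16.2
; layer 8
G0 Z24.9
G0 X23.2 Y16.2
G1 X15.7 Y23.4
G1 X5.4 Y22.0
G1 X0.0 Y13.0
G1 X3.7 Y3.3
G1 X13.6 Y0.1
G1 X22.3 Y5.9
G1 X23.2 Y16.2
M2 ; end

The solid is a regular 7-sided prism (a cylinder approximated with 7 flat sides), circumscribed radius ≈ 12 mm, height ≈ 24.9 mm. Slicing at Δz = 3.1 mm — 8 equal slices spanning the solid's height, so layer i sits at z = i·h/8 — gives 8 non-empty perimeters. Each is a 7-segment closed polygon; G0 lifts to the layer z and rapids to the start vertex, then G1 traces the edges.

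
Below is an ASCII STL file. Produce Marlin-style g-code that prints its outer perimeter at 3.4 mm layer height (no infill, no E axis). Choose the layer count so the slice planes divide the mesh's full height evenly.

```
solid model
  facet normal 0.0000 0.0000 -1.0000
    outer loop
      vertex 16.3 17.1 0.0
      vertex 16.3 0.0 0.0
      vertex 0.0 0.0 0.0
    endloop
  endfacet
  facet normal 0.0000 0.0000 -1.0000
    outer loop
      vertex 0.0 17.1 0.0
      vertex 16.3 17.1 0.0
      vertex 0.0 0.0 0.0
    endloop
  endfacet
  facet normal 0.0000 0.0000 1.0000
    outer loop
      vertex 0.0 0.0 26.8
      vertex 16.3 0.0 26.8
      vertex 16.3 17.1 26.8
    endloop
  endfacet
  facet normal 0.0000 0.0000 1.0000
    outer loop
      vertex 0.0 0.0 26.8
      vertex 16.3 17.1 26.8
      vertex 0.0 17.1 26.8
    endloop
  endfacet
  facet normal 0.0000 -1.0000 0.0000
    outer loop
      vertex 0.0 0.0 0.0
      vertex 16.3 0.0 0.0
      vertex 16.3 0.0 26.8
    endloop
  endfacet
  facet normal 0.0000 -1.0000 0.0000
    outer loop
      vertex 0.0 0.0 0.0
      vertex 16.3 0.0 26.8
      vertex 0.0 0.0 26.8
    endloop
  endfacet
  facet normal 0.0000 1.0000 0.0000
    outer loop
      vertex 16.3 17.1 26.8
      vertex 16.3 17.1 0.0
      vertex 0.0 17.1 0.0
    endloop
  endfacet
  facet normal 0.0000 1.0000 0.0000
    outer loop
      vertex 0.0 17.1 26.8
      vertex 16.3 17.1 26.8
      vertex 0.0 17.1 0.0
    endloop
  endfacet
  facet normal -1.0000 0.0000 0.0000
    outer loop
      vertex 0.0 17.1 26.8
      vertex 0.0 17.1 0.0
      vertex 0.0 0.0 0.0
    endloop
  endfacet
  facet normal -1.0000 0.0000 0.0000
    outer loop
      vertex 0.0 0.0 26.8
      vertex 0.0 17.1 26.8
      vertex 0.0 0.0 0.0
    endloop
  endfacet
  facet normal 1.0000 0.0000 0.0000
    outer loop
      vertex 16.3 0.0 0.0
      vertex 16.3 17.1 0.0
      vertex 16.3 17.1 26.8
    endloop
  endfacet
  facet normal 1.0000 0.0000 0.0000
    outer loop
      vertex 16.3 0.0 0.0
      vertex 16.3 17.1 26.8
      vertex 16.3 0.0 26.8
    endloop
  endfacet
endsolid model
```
; perimeter-only toolpath
G21 ; units = mm
G90 ; absolute positioning
G28 ; home
; layer 1
G0 Z3.4
G0 X0.0 Y0.0
G1 X16.3 Y0.0
G1 X16.3 Y17.1
G1 X0.0 Y17.1
G1 X0.0 Y0.0
; layer 2
G0 Z6.7
G0 X0.0 Y0.0
G1 X16.3 Y0.0
G1 X16.3 Y17.1
G1 X0.0 Y17.1
G1 X0.0 Y0.0
; layer 3
G0 Z10.1
G0 X0.0 Y0.0
G1 X16.3 Y0.0
G1 X16.3 Y17.1
G1 X0.0 Y17.1
G1 X0.0 Y0.0
; layer 4
G0 Z13.4
G0 X0.0 Y0.0
G1 X16.3 Y0.0
G1 X16.3 Y17.1
G1 X0.0 Y17.1
G1 X0.0 Y0.0
; layer 5
G0 Z16.8
G0 X0.0 Y0.0
G1 X16.3 Y0.0
G1 X16.3 Y17.1
G1 X0.0 Y17.1
G1 X0.0 Y0.0
; layer 6
G0 Z20.1
G0 X0.0 Y0.0
G1 X16.3 Y0.0
G1 X16.3 Y17.1
G1 X0.0 Y17.1
G1 X0.0 Y0.0
; layer 7
G0 Z23.4
G0 X0.0 Y0.0
G1 X16.3 Y0.0
G1 X16.3 Y17.1
G1 X0.0 Y17.1
G1 X0.0 Y0.0
; layer 8
G0 Z26.8
G0 X0.0 Y0.0
G1 X16.3 Y0.0
G1 X16.3 Y17.1
G1 X0.0 Y17.1
G1 X0.0 Y0.0
M2 ; end

The solid is a rectangular box, roughly 16.3 × 17.1 mm footprint and 26.8 mm tall. Slicing at Δz = 3.4 mm — 8 equal slices spanning the solid's height, so layer i sits at z = i·h/8 — gives 8 non-empty perimeters. Each is a 4-segment closed polygon; G0 lifts to the layer z and rapids to the start vertex, then G1 traces the edges.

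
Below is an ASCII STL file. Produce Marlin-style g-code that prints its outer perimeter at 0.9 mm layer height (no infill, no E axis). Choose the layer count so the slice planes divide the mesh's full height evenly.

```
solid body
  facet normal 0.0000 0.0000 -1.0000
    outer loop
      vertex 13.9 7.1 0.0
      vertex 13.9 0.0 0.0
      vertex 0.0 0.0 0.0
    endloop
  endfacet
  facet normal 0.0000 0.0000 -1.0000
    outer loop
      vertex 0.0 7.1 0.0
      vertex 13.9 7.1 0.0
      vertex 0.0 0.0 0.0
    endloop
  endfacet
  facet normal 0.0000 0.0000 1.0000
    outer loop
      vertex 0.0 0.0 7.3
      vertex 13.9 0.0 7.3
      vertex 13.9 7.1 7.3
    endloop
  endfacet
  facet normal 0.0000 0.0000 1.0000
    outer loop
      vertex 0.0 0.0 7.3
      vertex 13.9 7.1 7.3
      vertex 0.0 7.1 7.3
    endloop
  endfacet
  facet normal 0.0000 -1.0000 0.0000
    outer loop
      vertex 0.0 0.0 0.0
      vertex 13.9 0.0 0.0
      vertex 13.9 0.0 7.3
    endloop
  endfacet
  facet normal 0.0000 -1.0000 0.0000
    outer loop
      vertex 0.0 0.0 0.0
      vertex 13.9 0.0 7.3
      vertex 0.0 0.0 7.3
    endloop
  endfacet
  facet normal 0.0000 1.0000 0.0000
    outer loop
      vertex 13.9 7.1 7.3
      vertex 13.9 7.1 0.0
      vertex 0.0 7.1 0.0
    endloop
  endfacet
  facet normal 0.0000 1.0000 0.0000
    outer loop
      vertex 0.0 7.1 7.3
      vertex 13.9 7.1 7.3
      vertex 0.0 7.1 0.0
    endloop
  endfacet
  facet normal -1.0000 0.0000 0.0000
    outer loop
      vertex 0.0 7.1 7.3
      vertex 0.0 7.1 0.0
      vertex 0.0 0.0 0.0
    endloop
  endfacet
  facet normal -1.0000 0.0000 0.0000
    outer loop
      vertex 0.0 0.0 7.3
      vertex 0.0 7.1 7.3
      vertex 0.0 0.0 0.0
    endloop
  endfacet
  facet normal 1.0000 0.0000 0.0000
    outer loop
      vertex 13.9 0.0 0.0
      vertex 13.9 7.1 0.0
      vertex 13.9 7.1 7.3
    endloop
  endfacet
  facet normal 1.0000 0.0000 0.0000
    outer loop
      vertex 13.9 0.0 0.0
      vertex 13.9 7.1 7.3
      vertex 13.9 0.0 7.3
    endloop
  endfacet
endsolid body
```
; perimeter-only toolpath
G21 ; units = mm
G90 ; absolute positioning
G28 ; home
; layer 1
G0 Z0.9
G0 X0.0 Y0.0
G1 X13.9 Y0.0
G1 X13.9 Y7.1
G1 X0.0 Y7.1
G1 X0.0 Y0.0
; layer 2
G0 Z1.8
G0 X0.0 Y0.0
G1 X13.9 Y0.0
G1 X13.9 Y7.1
G1 X0.0 Y7.1
G1 X0.0 Y0.0
; layer 3
G0 Z2.7
G0 X0.0 Y0.0
G1 X13.9 Y0.0
G1 X13.9 Y7.1
G1 X0.0 Y7.1
G1 X0.0 Y0.0
; layer 4
G0 Z3.6
G0 X0.0 Y0.0
G1 X13.9 Y0.0
G1 X13.9 Y7.1
G1 X0.0 Y7.1
G1 X0.0 Y0.0
; layer 5
G0 Z4.6
G0 X0.0 Y0.0
G1 X13.9 Y0.0
G1 X13.9 Y7.1
G1 X0.0 Y7.1
G1 X0.0 Y0.0
; layer 6
G0 Z5.5
G0 X0.0 Y0.0
G1 X13.9 Y0.0
G1 X13.9 Y7.1
G1 X0.0 Y7.1
G1 X0.0 Y0.0
; layer 7
G0 Z6.4
G0 X0.0 Y0.0
G1 X13.9 Y0.0
G1 X13.9 Y7.1
G1 X0.0 Y7.1
G1 X0.0 Y0.0
; layer 8
G0 Z7.3
G0 X0.0 Y0.0
G1 X13.9 Y0.0
G1 X13.9 Y7.1
G1 X0.0 Y7.1
G1 X0.0 Y0.0
M2 ; end

The solid is a rectangular box, roughly 13.9 × 7.1 mm footprint and 7.3 mm tall. Slicing at Δz = 0.9 mm — 8 equal slices spanning the solid's height, so layer i sits at z = i·h/8 — gives 8 non-empty perimeters. Each is a 4-segment closed polygon; G0 lifts to the layer z and rapids to the start vertex, then G1 traces the edges.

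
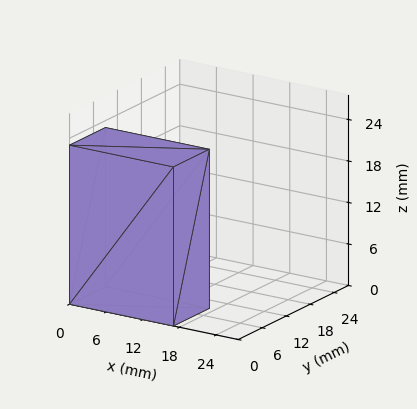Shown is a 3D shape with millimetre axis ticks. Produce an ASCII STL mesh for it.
Reading the render: the shape is a rectangular box, roughly 17 × 9 mm footprint and 23 mm tall (dimensions read to the nearest mm from the axis ticks). For the STL, each face is triangulated and given an outward normal.

solid part
  facet normal 0.0000 0.0000 -1.0000
    outer loop
      vertex 17.0 9.0 0.0
      vertex 17.0 0.0 0.0
      vertex 0.0 0.0 0.0
    endloop
  endfacet
  facet normal 0.0000 0.0000 -1.0000
    outer loop
      vertex 0.0 9.0 0.0
      vertex 17.0 9.0 0.0
      vertex 0.0 0.0 0.0
    endloop
  endfacet
  facet normal 0.0000 0.0000 1.0000
    outer loop
      vertex 0.0 0.0 23.0
      vertex 17.0 0.0 23.0
      vertex 17.0 9.0 23.0
    endloop
  endfacet
  facet normal 0.0000 0.0000 1.0000
    outer loop
      vertex 0.0 0.0 23.0
      vertex 17.0 9.0 23.0
      vertex 0.0 9.0 23.0
    endloop
  endfacet
  facet normal 0.0000 -1.0000 0.0000
    outer loop
      vertex 0.0 0.0 0.0
      vertex 17.0 0.0 0.0
      vertex 17.0 0.0 23.0
    endloop
  endfacet
  facet normal 0.0000 -1.0000 0.0000
    outer loop
      vertex 0.0 0.0 0.0
      vertex 17.0 0.0 23.0
      vertex 0.0 0.0 23.0
    endloop
  endfacet
  facet normal 0.0000 1.0000 0.0000
    outer loop
      vertex 17.0 9.0 23.0
      vertex 17.0 9.0 0.0
      vertex 0.0 9.0 0.0
    endloop
  endfacet
  facet normal 0.0000 1.0000 0.0000
    outer loop
      vertex 0.0 9.0 23.0
      vertex 17.0 9.0 23.0
      vertex 0.0 9.0 0.0
    endloop
  endfacet
  facet normal -1.0000 0.0000 0.0000
    outer loop
      vertex 0.0 9.0 23.0
      vertex 0.0 9.0 0.0
      vertex 0.0 0.0 0.0
    endloop
  endfacet
  facet normal -1.0000 0.0000 0.0000
    outer loop
      vertex 0.0 0.0 23.0
      vertex 0.0 9.0 23.0
      vertex 0.0 0.0 0.0
    endloop
  endfacet
  facet normal 1.0000 0.0000 0.0000
    outer loop
      vertex 17.0 0.0 0.0
      vertex 17.0 9.0 0.0
      vertex 17.0 9.0 23.0
    endloop
  endfacet
  facet normal 1.0000 0.0000 0.0000
    outer loop
      vertex 17.0 0.0 0.0
      vertex 17.0 9.0 23.0
      vertex 17.0 0.0 23.0
    endloop
  endfacet
endsolid part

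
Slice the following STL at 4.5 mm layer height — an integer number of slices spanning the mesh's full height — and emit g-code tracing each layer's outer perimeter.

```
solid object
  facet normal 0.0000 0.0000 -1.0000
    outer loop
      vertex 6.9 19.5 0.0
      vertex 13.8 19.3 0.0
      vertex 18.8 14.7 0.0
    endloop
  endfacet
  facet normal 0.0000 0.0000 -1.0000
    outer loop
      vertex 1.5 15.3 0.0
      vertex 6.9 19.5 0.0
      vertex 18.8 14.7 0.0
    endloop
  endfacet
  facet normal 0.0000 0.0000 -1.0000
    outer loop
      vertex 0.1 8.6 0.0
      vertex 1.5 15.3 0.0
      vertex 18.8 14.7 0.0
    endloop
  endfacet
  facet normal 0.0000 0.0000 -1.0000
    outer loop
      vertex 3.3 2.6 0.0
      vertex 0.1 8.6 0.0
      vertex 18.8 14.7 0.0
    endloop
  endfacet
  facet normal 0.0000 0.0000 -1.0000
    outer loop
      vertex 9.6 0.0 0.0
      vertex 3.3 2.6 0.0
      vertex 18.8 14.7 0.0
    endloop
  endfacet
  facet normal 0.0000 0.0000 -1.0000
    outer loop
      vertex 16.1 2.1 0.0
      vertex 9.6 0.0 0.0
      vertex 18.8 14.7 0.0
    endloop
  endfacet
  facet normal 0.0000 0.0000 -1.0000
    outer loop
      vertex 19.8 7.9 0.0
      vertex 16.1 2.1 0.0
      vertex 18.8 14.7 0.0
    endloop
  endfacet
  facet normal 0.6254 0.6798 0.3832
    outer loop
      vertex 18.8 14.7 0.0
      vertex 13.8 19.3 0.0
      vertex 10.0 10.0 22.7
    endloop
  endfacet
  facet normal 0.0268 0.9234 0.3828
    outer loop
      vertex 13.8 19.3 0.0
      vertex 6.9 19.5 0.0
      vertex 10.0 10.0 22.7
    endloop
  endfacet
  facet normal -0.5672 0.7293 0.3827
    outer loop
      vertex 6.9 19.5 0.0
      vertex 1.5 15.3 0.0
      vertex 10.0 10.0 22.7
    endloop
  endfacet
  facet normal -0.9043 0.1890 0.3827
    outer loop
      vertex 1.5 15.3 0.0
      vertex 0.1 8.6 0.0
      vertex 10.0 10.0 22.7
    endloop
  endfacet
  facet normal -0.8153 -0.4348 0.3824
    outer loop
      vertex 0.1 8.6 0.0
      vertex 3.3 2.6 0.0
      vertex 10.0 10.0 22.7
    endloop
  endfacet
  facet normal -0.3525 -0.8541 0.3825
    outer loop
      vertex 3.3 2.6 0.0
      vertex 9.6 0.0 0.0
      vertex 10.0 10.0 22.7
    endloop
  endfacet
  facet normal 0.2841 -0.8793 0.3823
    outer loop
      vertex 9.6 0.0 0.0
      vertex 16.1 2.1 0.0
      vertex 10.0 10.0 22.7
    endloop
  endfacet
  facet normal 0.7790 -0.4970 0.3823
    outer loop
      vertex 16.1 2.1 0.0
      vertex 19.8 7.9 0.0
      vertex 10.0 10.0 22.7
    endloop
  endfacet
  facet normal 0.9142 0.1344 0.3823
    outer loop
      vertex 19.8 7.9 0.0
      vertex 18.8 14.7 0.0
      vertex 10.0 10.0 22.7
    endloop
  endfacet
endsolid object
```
; perimeter-only toolpath
G21 ; units = mm
G90 ; absolute positioning
G28 ; home
; layer 1
G0 Z4.5
G0 X17.0 Y13.8
G1 X13.0 Y17.4
G1 X7.5 Y17.6
G1 X3.2 Y14.2
G1 X2.1 Y8.9
G1 X4.6 Y4.1
G1 X9.7 Y2.0
G1 X14.9 Y3.7
G1 X17.8 Y8.3
G1 X17.0 Y13.8
; layer 2
G0 Z9.1
G0 X15.3 Y12.8
G1 X12.3 Y15.6
G1 X8.1 Y15.7
G1 X4.9 Y13.2
G1 X4.1 Y9.2
G1 X6.0 Y5.6
G1 X9.8 Y4.0
G1 X13.7 Y5.3
G1 X15.9 Y8.7
G1 X15.3 Y12.8
; layer 3
G0 Z13.6
G0 X13.5 Y11.9
G1 X11.5 Y13.7
G1 X8.8 Y13.8
G1 X6.6 Y12.1
G1 X6.0 Y9.4
G1 X7.3 Y7.0
G1 X9.8 Y6.0
G1 X12.4 Y6.8
G1 X13.9 Y9.2
G1 X13.5 Y11.9
; layer 4
G0 Z18.2
G0 X11.8 Y10.9
G1 X10.8 Y11.9
G1 X9.4 Y11.9
G1 X8.3 Y11.1
G1 X8.0 Y9.7
G1 X8.7 Y8.5
G1 X9.9 Y8.0
G1 X11.2 Y8.4
G1 X12.0 Y9.6
G1 X11.8 Y10.9
M2 ; end

The solid is a regular 9-sided pyramid, base circumscribed radius ≈ 10 mm, apex at z ≈ 22.7 mm. Slicing at Δz = 4.5 mm — 5 equal slices spanning the solid's height, so layer i sits at z = i·h/5 — gives 4 non-empty perimeters. Each is a 9-segment closed polygon; G0 lifts to the layer z and rapids to the start vertex, then G1 traces the edges. The cross-section shrinks linearly with z (the slice at the apex is degenerate and omitted).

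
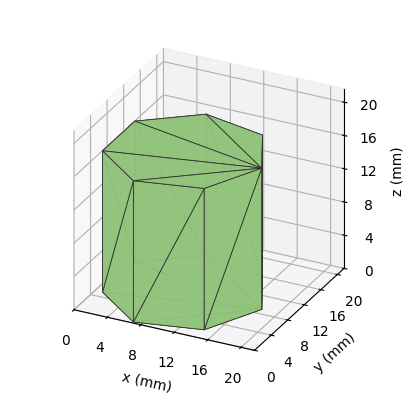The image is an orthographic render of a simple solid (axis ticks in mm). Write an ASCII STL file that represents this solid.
Reading the render: the shape is a regular 7-sided prism (a cylinder approximated with 7 flat sides), circumscribed radius ≈ 9 mm, height ≈ 17 mm (dimensions read to the nearest mm from the axis ticks). For the STL, each face is triangulated and given an outward normal.

solid part
  facet normal 0.0000 0.0000 -1.0000
    outer loop
      vertex 6.997 17.774 0.000
      vertex 14.611 16.036 0.000
      vertex 18.000 9.000 0.000
    endloop
  endfacet
  facet normal 0.0000 0.0000 -1.0000
    outer loop
      vertex 0.891 12.905 0.000
      vertex 6.997 17.774 0.000
      vertex 18.000 9.000 0.000
    endloop
  endfacet
  facet normal 0.0000 0.0000 -1.0000
    outer loop
      vertex 0.891 5.095 0.000
      vertex 0.891 12.905 0.000
      vertex 18.000 9.000 0.000
    endloop
  endfacet
  facet normal 0.0000 0.0000 -1.0000
    outer loop
      vertex 6.997 0.226 0.000
      vertex 0.891 5.095 0.000
      vertex 18.000 9.000 0.000
    endloop
  endfacet
  facet normal 0.0000 0.0000 -1.0000
    outer loop
      vertex 14.611 1.964 0.000
      vertex 6.997 0.226 0.000
      vertex 18.000 9.000 0.000
    endloop
  endfacet
  facet normal 0.0000 0.0000 1.0000
    outer loop
      vertex 18.000 9.000 17.000
      vertex 14.611 16.036 17.000
      vertex 6.997 17.774 17.000
    endloop
  endfacet
  facet normal 0.0000 0.0000 1.0000
    outer loop
      vertex 18.000 9.000 17.000
      vertex 6.997 17.774 17.000
      vertex 0.891 12.905 17.000
    endloop
  endfacet
  facet normal 0.0000 0.0000 1.0000
    outer loop
      vertex 18.000 9.000 17.000
      vertex 0.891 12.905 17.000
      vertex 0.891 5.095 17.000
    endloop
  endfacet
  facet normal 0.0000 0.0000 1.0000
    outer loop
      vertex 18.000 9.000 17.000
      vertex 0.891 5.095 17.000
      vertex 6.997 0.226 17.000
    endloop
  endfacet
  facet normal 0.0000 0.0000 1.0000
    outer loop
      vertex 18.000 9.000 17.000
      vertex 6.997 0.226 17.000
      vertex 14.611 1.964 17.000
    endloop
  endfacet
  facet normal 0.9009 0.4340 0.0000
    outer loop
      vertex 18.000 9.000 0.000
      vertex 14.611 16.036 0.000
      vertex 14.611 16.036 17.000
    endloop
  endfacet
  facet normal 0.9009 0.4340 0.0000
    outer loop
      vertex 18.000 9.000 0.000
      vertex 14.611 16.036 17.000
      vertex 18.000 9.000 17.000
    endloop
  endfacet
  facet normal 0.2225 0.9749 0.0000
    outer loop
      vertex 14.611 16.036 0.000
      vertex 6.997 17.774 0.000
      vertex 6.997 17.774 17.000
    endloop
  endfacet
  facet normal 0.2225 0.9749 0.0000
    outer loop
      vertex 14.611 16.036 0.000
      vertex 6.997 17.774 17.000
      vertex 14.611 16.036 17.000
    endloop
  endfacet
  facet normal -0.6235 0.7819 0.0000
    outer loop
      vertex 6.997 17.774 0.000
      vertex 0.891 12.905 0.000
      vertex 0.891 12.905 17.000
    endloop
  endfacet
  facet normal -0.6235 0.7819 0.0000
    outer loop
      vertex 6.997 17.774 0.000
      vertex 0.891 12.905 17.000
      vertex 6.997 17.774 17.000
    endloop
  endfacet
  facet normal -1.0000 0.0000 0.0000
    outer loop
      vertex 0.891 12.905 0.000
      vertex 0.891 5.095 0.000
      vertex 0.891 5.095 17.000
    endloop
  endfacet
  facet normal -1.0000 0.0000 0.0000
    outer loop
      vertex 0.891 12.905 0.000
      vertex 0.891 5.095 17.000
      vertex 0.891 12.905 17.000
    endloop
  endfacet
  facet normal -0.6235 -0.7819 0.0000
    outer loop
      vertex 0.891 5.095 0.000
      vertex 6.997 0.226 0.000
      vertex 6.997 0.226 17.000
    endloop
  endfacet
  facet normal -0.6235 -0.7819 0.0000
    outer loop
      vertex 0.891 5.095 0.000
      vertex 6.997 0.226 17.000
      vertex 0.891 5.095 17.000
    endloop
  endfacet
  facet normal 0.2225 -0.9749 0.0000
    outer loop
      vertex 6.997 0.226 0.000
      vertex 14.611 1.964 0.000
      vertex 14.611 1.964 17.000
    endloop
  endfacet
  facet normal 0.2225 -0.9749 0.0000
    outer loop
      vertex 6.997 0.226 0.000
      vertex 14.611 1.964 17.000
      vertex 6.997 0.226 17.000
    endloop
  endfacet
  facet normal 0.9009 -0.4340 0.0000
    outer loop
      vertex 14.611 1.964 0.000
      vertex 18.000 9.000 0.000
      vertex 18.000 9.000 17.000
    endloop
  endfacet
  facet normal 0.9009 -0.4340 0.0000
    outer loop
      vertex 14.611 1.964 0.000
      vertex 18.000 9.000 17.000
      vertex 14.611 1.964 17.000
    endloop
  endfacet
endsolid part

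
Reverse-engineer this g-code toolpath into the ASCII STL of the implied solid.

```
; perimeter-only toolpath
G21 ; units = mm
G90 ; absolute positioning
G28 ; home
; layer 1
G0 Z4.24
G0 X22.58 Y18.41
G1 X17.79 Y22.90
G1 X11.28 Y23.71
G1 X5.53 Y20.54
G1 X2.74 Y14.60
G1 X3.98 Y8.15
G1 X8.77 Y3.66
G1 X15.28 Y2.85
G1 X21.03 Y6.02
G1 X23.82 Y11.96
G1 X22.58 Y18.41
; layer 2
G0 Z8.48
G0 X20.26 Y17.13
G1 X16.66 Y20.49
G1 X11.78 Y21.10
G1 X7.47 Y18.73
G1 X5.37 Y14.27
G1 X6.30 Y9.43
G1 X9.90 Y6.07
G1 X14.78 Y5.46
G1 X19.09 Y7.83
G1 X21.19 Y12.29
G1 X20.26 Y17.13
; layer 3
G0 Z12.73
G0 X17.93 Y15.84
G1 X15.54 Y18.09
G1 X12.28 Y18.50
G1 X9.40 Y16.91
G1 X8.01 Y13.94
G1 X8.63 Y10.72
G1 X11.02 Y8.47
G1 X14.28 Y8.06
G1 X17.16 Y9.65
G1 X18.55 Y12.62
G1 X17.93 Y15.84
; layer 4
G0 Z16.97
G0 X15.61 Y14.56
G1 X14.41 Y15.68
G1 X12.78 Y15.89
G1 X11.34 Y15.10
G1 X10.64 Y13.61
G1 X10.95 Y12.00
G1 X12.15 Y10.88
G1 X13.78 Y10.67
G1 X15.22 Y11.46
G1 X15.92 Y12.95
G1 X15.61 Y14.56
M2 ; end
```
solid part
  facet normal 0.0000 0.0000 -1.0000
    outer loop
      vertex 10.78 26.32 0.00
      vertex 18.92 25.30 0.00
      vertex 24.91 19.69 0.00
    endloop
  endfacet
  facet normal 0.0000 0.0000 -1.0000
    outer loop
      vertex 3.59 22.36 0.00
      vertex 10.78 26.32 0.00
      vertex 24.91 19.69 0.00
    endloop
  endfacet
  facet normal 0.0000 0.0000 -1.0000
    outer loop
      vertex 0.10 14.93 0.00
      vertex 3.59 22.36 0.00
      vertex 24.91 19.69 0.00
    endloop
  endfacet
  facet normal 0.0000 0.0000 -1.0000
    outer loop
      vertex 1.65 6.87 0.00
      vertex 0.10 14.93 0.00
      vertex 24.91 19.69 0.00
    endloop
  endfacet
  facet normal 0.0000 0.0000 -1.0000
    outer loop
      vertex 7.64 1.26 0.00
      vertex 1.65 6.87 0.00
      vertex 24.91 19.69 0.00
    endloop
  endfacet
  facet normal 0.0000 0.0000 -1.0000
    outer loop
      vertex 15.78 0.24 0.00
      vertex 7.64 1.26 0.00
      vertex 24.91 19.69 0.00
    endloop
  endfacet
  facet normal 0.0000 0.0000 -1.0000
    outer loop
      vertex 22.97 4.20 0.00
      vertex 15.78 0.24 0.00
      vertex 24.91 19.69 0.00
    endloop
  endfacet
  facet normal 0.0000 0.0000 -1.0000
    outer loop
      vertex 26.46 11.63 0.00
      vertex 22.97 4.20 0.00
      vertex 24.91 19.69 0.00
    endloop
  endfacet
  facet normal 0.5873 0.6271 0.5116
    outer loop
      vertex 24.91 19.69 0.00
      vertex 18.92 25.30 0.00
      vertex 13.28 13.28 21.21
    endloop
  endfacet
  facet normal 0.1068 0.8526 0.5116
    outer loop
      vertex 18.92 25.30 0.00
      vertex 10.78 26.32 0.00
      vertex 13.28 13.28 21.21
    endloop
  endfacet
  facet normal -0.4145 0.7526 0.5116
    outer loop
      vertex 10.78 26.32 0.00
      vertex 3.59 22.36 0.00
      vertex 13.28 13.28 21.21
    endloop
  endfacet
  facet normal -0.7777 0.3653 0.5117
    outer loop
      vertex 3.59 22.36 0.00
      vertex 0.10 14.93 0.00
      vertex 13.28 13.28 21.21
    endloop
  endfacet
  facet normal -0.8437 -0.1623 0.5117
    outer loop
      vertex 0.10 14.93 0.00
      vertex 1.65 6.87 0.00
      vertex 13.28 13.28 21.21
    endloop
  endfacet
  facet normal -0.5873 -0.6271 0.5116
    outer loop
      vertex 1.65 6.87 0.00
      vertex 7.64 1.26 0.00
      vertex 13.28 13.28 21.21
    endloop
  endfacet
  facet normal -0.1068 -0.8526 0.5116
    outer loop
      vertex 7.64 1.26 0.00
      vertex 15.78 0.24 0.00
      vertex 13.28 13.28 21.21
    endloop
  endfacet
  facet normal 0.4145 -0.7526 0.5116
    outer loop
      vertex 15.78 0.24 0.00
      vertex 22.97 4.20 0.00
      vertex 13.28 13.28 21.21
    endloop
  endfacet
  facet normal 0.7777 -0.3653 0.5117
    outer loop
      vertex 22.97 4.20 0.00
      vertex 26.46 11.63 0.00
      vertex 13.28 13.28 21.21
    endloop
  endfacet
  facet normal 0.8437 0.1623 0.5117
    outer loop
      vertex 26.46 11.63 0.00
      vertex 24.91 19.69 0.00
      vertex 13.28 13.28 21.21
    endloop
  endfacet
endsolid part

The G0 Z moves step by Δz≈4.24 mm. The G1 loops shrink linearly with z, so the solid tapers from its base footprint up to z≈21.2. Closing with a flat bottom cap and the tapered top and triangulating gives 18 facets — a regular 10-sided pyramid, base circumscribed radius ≈ 13.3 mm, apex at z ≈ 21.2 mm.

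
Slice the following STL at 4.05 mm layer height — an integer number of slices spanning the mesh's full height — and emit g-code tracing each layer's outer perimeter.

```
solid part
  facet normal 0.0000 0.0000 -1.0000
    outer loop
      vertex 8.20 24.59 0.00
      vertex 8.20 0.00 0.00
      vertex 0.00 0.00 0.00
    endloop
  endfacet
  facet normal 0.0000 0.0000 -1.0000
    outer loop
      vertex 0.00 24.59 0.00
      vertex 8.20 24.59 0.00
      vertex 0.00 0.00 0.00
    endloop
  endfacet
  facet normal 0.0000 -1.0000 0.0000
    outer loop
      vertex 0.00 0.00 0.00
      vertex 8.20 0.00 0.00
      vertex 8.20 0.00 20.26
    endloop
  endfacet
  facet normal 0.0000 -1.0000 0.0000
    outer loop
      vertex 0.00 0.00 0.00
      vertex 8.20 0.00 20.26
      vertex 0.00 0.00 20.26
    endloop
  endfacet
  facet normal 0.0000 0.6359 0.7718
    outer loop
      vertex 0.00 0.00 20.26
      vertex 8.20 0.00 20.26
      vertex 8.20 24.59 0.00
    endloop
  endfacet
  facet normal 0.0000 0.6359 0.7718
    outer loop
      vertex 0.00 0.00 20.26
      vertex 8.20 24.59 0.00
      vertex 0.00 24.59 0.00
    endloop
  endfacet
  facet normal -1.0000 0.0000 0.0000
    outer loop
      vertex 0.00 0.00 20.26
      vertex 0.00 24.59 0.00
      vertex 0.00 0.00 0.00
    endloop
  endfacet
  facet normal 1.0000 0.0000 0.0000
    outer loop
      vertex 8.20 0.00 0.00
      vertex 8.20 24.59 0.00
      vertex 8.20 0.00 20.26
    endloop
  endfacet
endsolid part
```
; perimeter-only toolpath
G21 ; units = mm
G90 ; absolute positioning
G28 ; home
; layer 1
G0 Z4.05
G0 X0.00 Y0.00
G1 X8.20 Y0.00
G1 X8.20 Y19.67
G1 X0.00 Y19.67
G1 X0.00 Y0.00
; layer 2
G0 Z8.10
G0 X0.00 Y0.00
G1 X8.20 Y0.00
G1 X8.20 Y14.75
G1 X0.00 Y14.75
G1 X0.00 Y0.00
; layer 3
G0 Z12.16
G0 X0.00 Y0.00
G1 X8.20 Y0.00
G1 X8.20 Y9.84
G1 X0.00 Y9.84
G1 X0.00 Y0.00
; layer 4
G0 Z16.21
G0 X0.00 Y0.00
G1 X8.20 Y0.00
G1 X8.20 Y4.92
G1 X0.00 Y4.92
G1 X0.00 Y0.00
M2 ; end

The solid is a wedge (ramp): 8.2 × 24.6 mm base, rising to 20.3 mm along the y=0 edge and sloping linearly to z=0 at y=24.6. Slicing at Δz = 4.05 mm — 5 equal slices spanning the solid's height, so layer i sits at z = i·h/5 — gives 4 non-empty perimeters. Each is a 4-segment closed polygon; G0 lifts to the layer z and rapids to the start vertex, then G1 traces the edges. The cross-section shrinks linearly with z (the slice at the apex is degenerate and omitted).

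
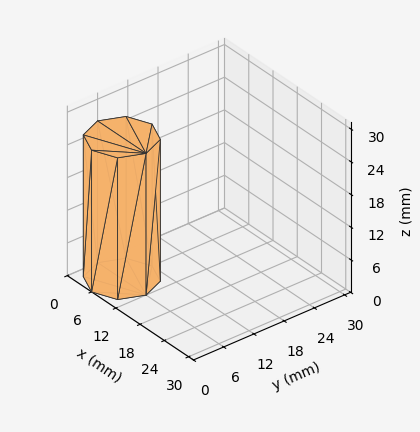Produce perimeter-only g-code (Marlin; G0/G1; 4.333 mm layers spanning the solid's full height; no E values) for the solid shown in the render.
Reading the render: the shape is a regular 8-sided prism (a cylinder approximated with 8 flat sides), circumscribed radius ≈ 6 mm, height ≈ 26 mm (dimensions read to the nearest mm from the axis ticks). For the g-code, the solid's height is divided into equal slices at the stated Δz and each level perimeter traced with G1 moves after a G0 lift.

; perimeter-only toolpath
G21 ; units = mm
G90 ; absolute positioning
G28 ; home
; layer 1
G0 Z4.333
G0 X12.000 Y6.000
G1 X10.243 Y10.243
G1 X6.000 Y12.000
G1 X1.757 Y10.243
G1 X0.000 Y6.000
G1 X1.757 Y1.757
G1 X6.000 Y0.000
G1 X10.243 Y1.757
G1 X12.000 Y6.000
; layer 2
G0 Z8.667
G0 X12.000 Y6.000
G1 X10.243 Y10.243
G1 X6.000 Y12.000
G1 X1.757 Y10.243
G1 X0.000 Y6.000
G1 X1.757 Y1.757
G1 X6.000 Y0.000
G1 X10.243 Y1.757
G1 X12.000 Y6.000
; layer 3
G0 Z13.000
G0 X12.000 Y6.000
G1 X10.243 Y10.243
G1 X6.000 Y12.000
G1 X1.757 Y10.243
G1 X0.000 Y6.000
G1 X1.757 Y1.757
G1 X6.000 Y0.000
G1 X10.243 Y1.757
G1 X12.000 Y6.000
; layer 4
G0 Z17.333
G0 X12.000 Y6.000
G1 X10.243 Y10.243
G1 X6.000 Y12.000
G1 X1.757 Y10.243
G1 X0.000 Y6.000
G1 X1.757 Y1.757
G1 X6.000 Y0.000
G1 X10.243 Y1.757
G1 X12.000 Y6.000
; layer 5
G0 Z21.667
G0 X12.000 Y6.000
G1 X10.243 Y10.243
G1 X6.000 Y12.000
G1 X1.757 Y10.243
G1 X0.000 Y6.000
G1 X1.757 Y1.757
G1 X6.000 Y0.000
G1 X10.243 Y1.757
G1 X12.000 Y6.000
; layer 6
G0 Z26.000
G0 X12.000 Y6.000
G1 X10.243 Y10.243
G1 X6.000 Y12.000
G1 X1.757 Y10.243
G1 X0.000 Y6.000
G1 X1.757 Y1.757
G1 X6.000 Y0.000
G1 X10.243 Y1.757
G1 X12.000 Y6.000
M2 ; end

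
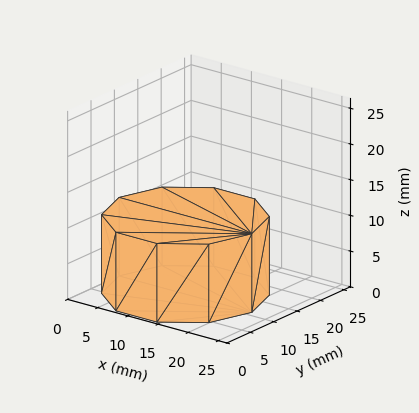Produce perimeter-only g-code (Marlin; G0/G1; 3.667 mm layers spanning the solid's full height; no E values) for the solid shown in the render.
Reading the render: the shape is a regular 10-sided prism (a cylinder approximated with 10 flat sides), circumscribed radius ≈ 11 mm, height ≈ 11 mm (dimensions read to the nearest mm from the axis ticks). For the g-code, the solid's height is divided into equal slices at the stated Δz and each level perimeter traced with G1 moves after a G0 lift.

; perimeter-only toolpath
G21 ; units = mm
G90 ; absolute positioning
G28 ; home
; layer 1
G0 Z3.667
G0 X22.000 Y11.000
G1 X19.899 Y17.466
G1 X14.399 Y21.462
G1 X7.601 Y21.462
G1 X2.101 Y17.466
G1 X0.000 Y11.000
G1 X2.101 Y4.534
G1 X7.601 Y0.538
G1 X14.399 Y0.538
G1 X19.899 Y4.534
G1 X22.000 Y11.000
; layer 2
G0 Z7.333
G0 X22.000 Y11.000
G1 X19.899 Y17.466
G1 X14.399 Y21.462
G1 X7.601 Y21.462
G1 X2.101 Y17.466
G1 X0.000 Y11.000
G1 X2.101 Y4.534
G1 X7.601 Y0.538
G1 X14.399 Y0.538
G1 X19.899 Y4.534
G1 X22.000 Y11.000
; layer 3
G0 Z11.000
G0 X22.000 Y11.000
G1 X19.899 Y17.466
G1 X14.399 Y21.462
G1 X7.601 Y21.462
G1 X2.101 Y17.466
G1 X0.000 Y11.000
G1 X2.101 Y4.534
G1 X7.601 Y0.538
G1 X14.399 Y0.538
G1 X19.899 Y4.534
G1 X22.000 Y11.000
M2 ; end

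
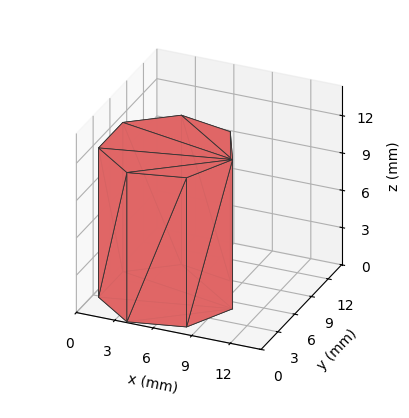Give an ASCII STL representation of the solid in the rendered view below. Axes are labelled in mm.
Reading the render: the shape is a regular 7-sided prism (a cylinder approximated with 7 flat sides), circumscribed radius ≈ 5 mm, height ≈ 12 mm (dimensions read to the nearest mm from the axis ticks). For the STL, each face is triangulated and given an outward normal.

solid part
  facet normal 0.0000 0.0000 -1.0000
    outer loop
      vertex 3.887 9.875 0.000
      vertex 8.117 8.909 0.000
      vertex 10.000 5.000 0.000
    endloop
  endfacet
  facet normal 0.0000 0.0000 -1.0000
    outer loop
      vertex 0.495 7.169 0.000
      vertex 3.887 9.875 0.000
      vertex 10.000 5.000 0.000
    endloop
  endfacet
  facet normal 0.0000 0.0000 -1.0000
    outer loop
      vertex 0.495 2.831 0.000
      vertex 0.495 7.169 0.000
      vertex 10.000 5.000 0.000
    endloop
  endfacet
  facet normal 0.0000 0.0000 -1.0000
    outer loop
      vertex 3.887 0.125 0.000
      vertex 0.495 2.831 0.000
      vertex 10.000 5.000 0.000
    endloop
  endfacet
  facet normal 0.0000 0.0000 -1.0000
    outer loop
      vertex 8.117 1.091 0.000
      vertex 3.887 0.125 0.000
      vertex 10.000 5.000 0.000
    endloop
  endfacet
  facet normal 0.0000 0.0000 1.0000
    outer loop
      vertex 10.000 5.000 12.000
      vertex 8.117 8.909 12.000
      vertex 3.887 9.875 12.000
    endloop
  endfacet
  facet normal 0.0000 0.0000 1.0000
    outer loop
      vertex 10.000 5.000 12.000
      vertex 3.887 9.875 12.000
      vertex 0.495 7.169 12.000
    endloop
  endfacet
  facet normal 0.0000 0.0000 1.0000
    outer loop
      vertex 10.000 5.000 12.000
      vertex 0.495 7.169 12.000
      vertex 0.495 2.831 12.000
    endloop
  endfacet
  facet normal 0.0000 0.0000 1.0000
    outer loop
      vertex 10.000 5.000 12.000
      vertex 0.495 2.831 12.000
      vertex 3.887 0.125 12.000
    endloop
  endfacet
  facet normal 0.0000 0.0000 1.0000
    outer loop
      vertex 10.000 5.000 12.000
      vertex 3.887 0.125 12.000
      vertex 8.117 1.091 12.000
    endloop
  endfacet
  facet normal 0.9009 0.4340 0.0000
    outer loop
      vertex 10.000 5.000 0.000
      vertex 8.117 8.909 0.000
      vertex 8.117 8.909 12.000
    endloop
  endfacet
  facet normal 0.9009 0.4340 0.0000
    outer loop
      vertex 10.000 5.000 0.000
      vertex 8.117 8.909 12.000
      vertex 10.000 5.000 12.000
    endloop
  endfacet
  facet normal 0.2226 0.9749 0.0000
    outer loop
      vertex 8.117 8.909 0.000
      vertex 3.887 9.875 0.000
      vertex 3.887 9.875 12.000
    endloop
  endfacet
  facet normal 0.2226 0.9749 0.0000
    outer loop
      vertex 8.117 8.909 0.000
      vertex 3.887 9.875 12.000
      vertex 8.117 8.909 12.000
    endloop
  endfacet
  facet normal -0.6236 0.7817 0.0000
    outer loop
      vertex 3.887 9.875 0.000
      vertex 0.495 7.169 0.000
      vertex 0.495 7.169 12.000
    endloop
  endfacet
  facet normal -0.6236 0.7817 0.0000
    outer loop
      vertex 3.887 9.875 0.000
      vertex 0.495 7.169 12.000
      vertex 3.887 9.875 12.000
    endloop
  endfacet
  facet normal -1.0000 0.0000 0.0000
    outer loop
      vertex 0.495 7.169 0.000
      vertex 0.495 2.831 0.000
      vertex 0.495 2.831 12.000
    endloop
  endfacet
  facet normal -1.0000 0.0000 0.0000
    outer loop
      vertex 0.495 7.169 0.000
      vertex 0.495 2.831 12.000
      vertex 0.495 7.169 12.000
    endloop
  endfacet
  facet normal -0.6236 -0.7817 0.0000
    outer loop
      vertex 0.495 2.831 0.000
      vertex 3.887 0.125 0.000
      vertex 3.887 0.125 12.000
    endloop
  endfacet
  facet normal -0.6236 -0.7817 0.0000
    outer loop
      vertex 0.495 2.831 0.000
      vertex 3.887 0.125 12.000
      vertex 0.495 2.831 12.000
    endloop
  endfacet
  facet normal 0.2226 -0.9749 0.0000
    outer loop
      vertex 3.887 0.125 0.000
      vertex 8.117 1.091 0.000
      vertex 8.117 1.091 12.000
    endloop
  endfacet
  facet normal 0.2226 -0.9749 0.0000
    outer loop
      vertex 3.887 0.125 0.000
      vertex 8.117 1.091 12.000
      vertex 3.887 0.125 12.000
    endloop
  endfacet
  facet normal 0.9009 -0.4340 0.0000
    outer loop
      vertex 8.117 1.091 0.000
      vertex 10.000 5.000 0.000
      vertex 10.000 5.000 12.000
    endloop
  endfacet
  facet normal 0.9009 -0.4340 0.0000
    outer loop
      vertex 8.117 1.091 0.000
      vertex 10.000 5.000 12.000
      vertex 8.117 1.091 12.000
    endloop
  endfacet
endsolid part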